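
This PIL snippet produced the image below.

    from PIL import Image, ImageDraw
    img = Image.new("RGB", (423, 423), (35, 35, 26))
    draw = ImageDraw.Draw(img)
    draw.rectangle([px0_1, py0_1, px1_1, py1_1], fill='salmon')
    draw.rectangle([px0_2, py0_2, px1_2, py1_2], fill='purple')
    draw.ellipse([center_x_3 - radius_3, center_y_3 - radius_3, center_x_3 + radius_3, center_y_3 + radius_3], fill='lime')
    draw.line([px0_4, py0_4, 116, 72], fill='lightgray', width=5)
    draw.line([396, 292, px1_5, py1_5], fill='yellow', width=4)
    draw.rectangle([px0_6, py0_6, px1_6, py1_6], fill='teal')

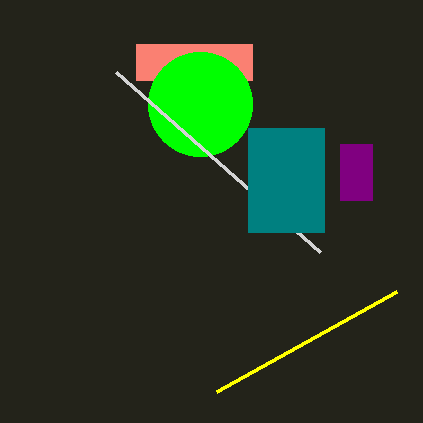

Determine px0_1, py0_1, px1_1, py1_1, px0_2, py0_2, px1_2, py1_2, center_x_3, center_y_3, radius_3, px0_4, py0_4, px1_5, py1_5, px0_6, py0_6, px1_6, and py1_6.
px0_1 = 136, py0_1 = 44, px1_1 = 252, py1_1 = 80, px0_2 = 340, py0_2 = 144, px1_2 = 372, py1_2 = 200, center_x_3 = 200, center_y_3 = 104, radius_3 = 52, px0_4 = 320, py0_4 = 252, px1_5 = 216, py1_5 = 392, px0_6 = 248, py0_6 = 128, px1_6 = 324, py1_6 = 232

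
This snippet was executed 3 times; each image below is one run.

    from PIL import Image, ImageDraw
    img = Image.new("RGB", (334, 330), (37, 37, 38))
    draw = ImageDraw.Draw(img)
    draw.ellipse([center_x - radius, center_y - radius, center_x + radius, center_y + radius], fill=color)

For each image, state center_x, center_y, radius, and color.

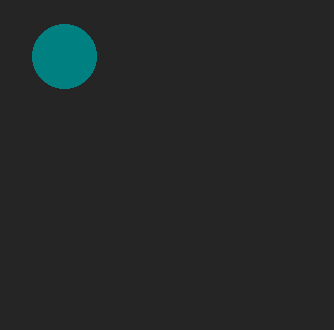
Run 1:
center_x = 64; center_y = 56; radius = 32; color = 'teal'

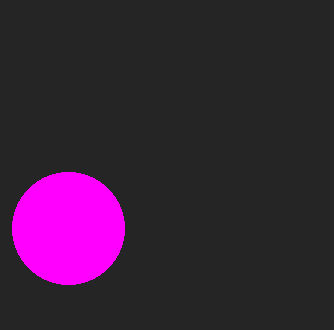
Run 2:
center_x = 68; center_y = 228; radius = 56; color = 'magenta'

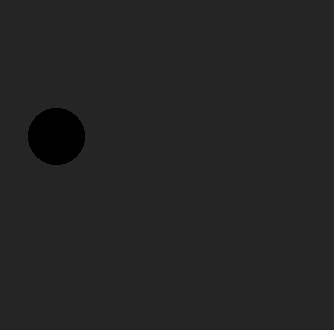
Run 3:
center_x = 56
center_y = 136
radius = 28
color = 'black'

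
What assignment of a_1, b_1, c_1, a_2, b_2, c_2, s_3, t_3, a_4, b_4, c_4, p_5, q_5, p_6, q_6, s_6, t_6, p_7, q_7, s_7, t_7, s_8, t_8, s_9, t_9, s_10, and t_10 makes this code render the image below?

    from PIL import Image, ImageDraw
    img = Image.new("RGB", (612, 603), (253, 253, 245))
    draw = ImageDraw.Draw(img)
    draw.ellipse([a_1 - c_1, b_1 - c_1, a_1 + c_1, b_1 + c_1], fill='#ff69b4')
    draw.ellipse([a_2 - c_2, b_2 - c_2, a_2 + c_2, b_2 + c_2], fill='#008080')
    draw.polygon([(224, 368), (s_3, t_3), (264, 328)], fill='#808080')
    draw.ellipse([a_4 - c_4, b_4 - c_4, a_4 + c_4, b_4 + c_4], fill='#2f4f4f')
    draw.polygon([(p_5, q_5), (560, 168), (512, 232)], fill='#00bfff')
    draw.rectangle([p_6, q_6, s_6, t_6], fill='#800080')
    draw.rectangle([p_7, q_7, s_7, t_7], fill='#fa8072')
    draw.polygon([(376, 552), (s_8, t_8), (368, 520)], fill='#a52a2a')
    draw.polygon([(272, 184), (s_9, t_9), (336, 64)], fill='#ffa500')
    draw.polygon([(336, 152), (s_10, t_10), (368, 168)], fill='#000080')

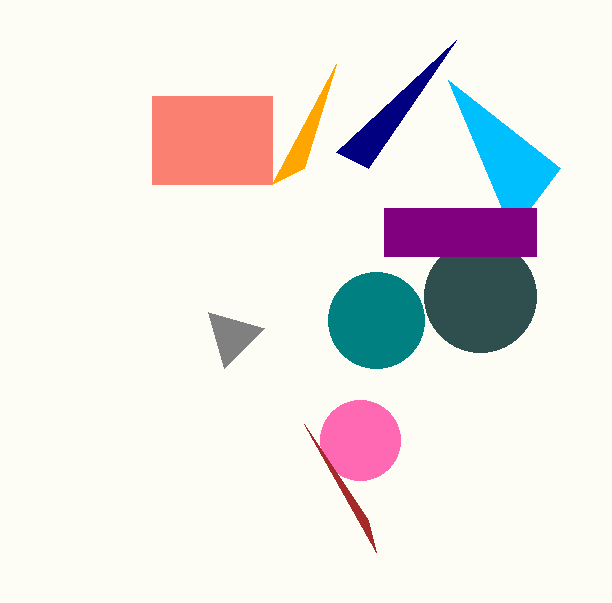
a_1 = 360; b_1 = 440; c_1 = 40; a_2 = 376; b_2 = 320; c_2 = 48; s_3 = 208; t_3 = 312; a_4 = 480; b_4 = 296; c_4 = 56; p_5 = 448; q_5 = 80; p_6 = 384; q_6 = 208; s_6 = 536; t_6 = 256; p_7 = 152; q_7 = 96; s_7 = 272; t_7 = 184; s_8 = 304; t_8 = 424; s_9 = 304; t_9 = 168; s_10 = 456; t_10 = 40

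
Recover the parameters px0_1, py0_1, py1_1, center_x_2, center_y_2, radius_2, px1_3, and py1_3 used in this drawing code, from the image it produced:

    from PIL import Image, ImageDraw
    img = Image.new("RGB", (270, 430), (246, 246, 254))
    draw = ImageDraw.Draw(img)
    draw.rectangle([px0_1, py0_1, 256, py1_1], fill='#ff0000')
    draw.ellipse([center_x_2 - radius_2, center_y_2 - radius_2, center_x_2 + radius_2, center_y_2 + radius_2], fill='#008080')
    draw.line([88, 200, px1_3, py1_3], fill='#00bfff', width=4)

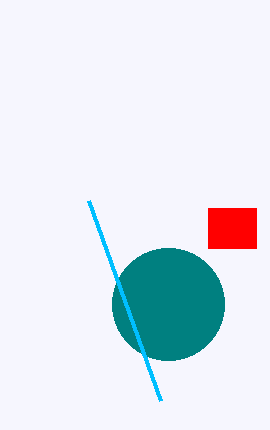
px0_1 = 208, py0_1 = 208, py1_1 = 248, center_x_2 = 168, center_y_2 = 304, radius_2 = 56, px1_3 = 160, py1_3 = 400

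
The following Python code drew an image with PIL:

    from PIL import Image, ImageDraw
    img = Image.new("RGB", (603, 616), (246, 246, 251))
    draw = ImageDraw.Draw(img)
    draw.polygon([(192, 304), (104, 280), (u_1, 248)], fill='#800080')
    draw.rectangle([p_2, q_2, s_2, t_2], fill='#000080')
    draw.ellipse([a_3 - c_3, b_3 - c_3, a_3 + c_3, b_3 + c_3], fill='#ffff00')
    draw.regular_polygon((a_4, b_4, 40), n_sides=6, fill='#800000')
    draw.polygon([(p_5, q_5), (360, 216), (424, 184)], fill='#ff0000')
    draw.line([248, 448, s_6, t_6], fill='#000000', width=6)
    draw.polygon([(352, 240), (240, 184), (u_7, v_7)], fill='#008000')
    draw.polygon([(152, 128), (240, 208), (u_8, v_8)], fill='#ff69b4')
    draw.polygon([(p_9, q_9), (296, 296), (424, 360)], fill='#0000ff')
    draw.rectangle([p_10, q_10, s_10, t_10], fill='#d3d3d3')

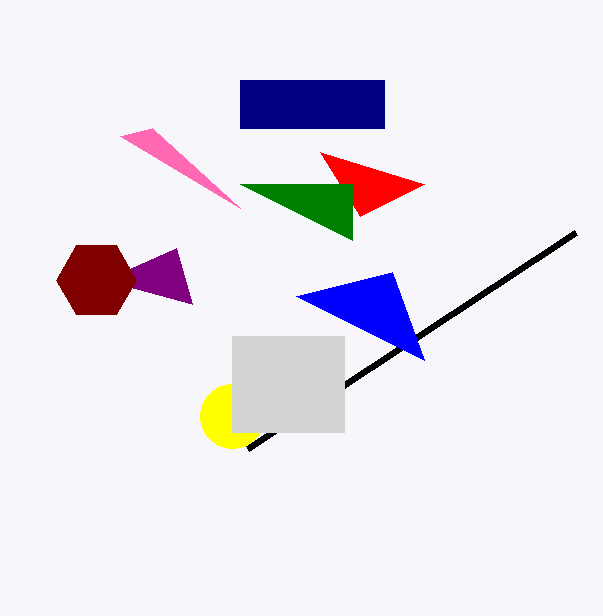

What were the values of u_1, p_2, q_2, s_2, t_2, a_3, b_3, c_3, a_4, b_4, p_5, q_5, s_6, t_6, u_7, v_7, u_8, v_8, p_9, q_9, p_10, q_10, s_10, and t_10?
u_1 = 176; p_2 = 240; q_2 = 80; s_2 = 384; t_2 = 128; a_3 = 232; b_3 = 416; c_3 = 32; a_4 = 96; b_4 = 280; p_5 = 320; q_5 = 152; s_6 = 576; t_6 = 232; u_7 = 352; v_7 = 184; u_8 = 120; v_8 = 136; p_9 = 392; q_9 = 272; p_10 = 232; q_10 = 336; s_10 = 344; t_10 = 432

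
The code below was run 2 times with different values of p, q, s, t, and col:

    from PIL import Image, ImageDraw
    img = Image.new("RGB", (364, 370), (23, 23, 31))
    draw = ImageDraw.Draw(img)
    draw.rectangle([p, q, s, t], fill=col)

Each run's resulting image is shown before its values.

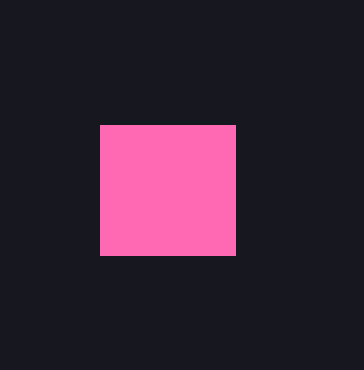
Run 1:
p = 100
q = 125
s = 235
t = 255
col = 'hotpink'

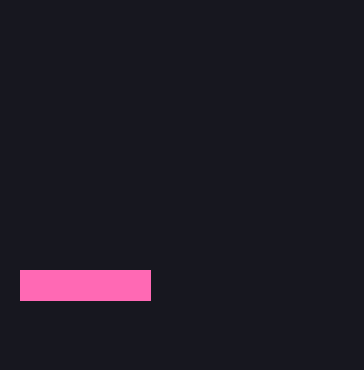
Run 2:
p = 20, q = 270, s = 150, t = 300, col = 'hotpink'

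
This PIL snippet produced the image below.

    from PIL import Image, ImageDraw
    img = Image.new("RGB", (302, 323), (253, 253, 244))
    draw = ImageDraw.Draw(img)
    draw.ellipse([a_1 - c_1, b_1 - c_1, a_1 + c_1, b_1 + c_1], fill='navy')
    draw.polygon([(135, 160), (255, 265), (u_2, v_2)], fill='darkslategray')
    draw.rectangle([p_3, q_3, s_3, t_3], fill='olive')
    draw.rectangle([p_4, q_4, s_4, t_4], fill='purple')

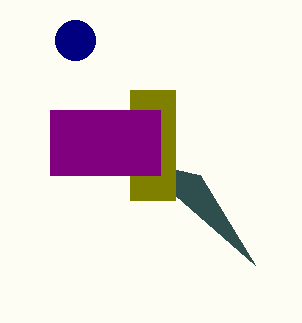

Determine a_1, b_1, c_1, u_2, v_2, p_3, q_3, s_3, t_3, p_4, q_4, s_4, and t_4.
a_1 = 75; b_1 = 40; c_1 = 20; u_2 = 200; v_2 = 175; p_3 = 130; q_3 = 90; s_3 = 175; t_3 = 200; p_4 = 50; q_4 = 110; s_4 = 160; t_4 = 175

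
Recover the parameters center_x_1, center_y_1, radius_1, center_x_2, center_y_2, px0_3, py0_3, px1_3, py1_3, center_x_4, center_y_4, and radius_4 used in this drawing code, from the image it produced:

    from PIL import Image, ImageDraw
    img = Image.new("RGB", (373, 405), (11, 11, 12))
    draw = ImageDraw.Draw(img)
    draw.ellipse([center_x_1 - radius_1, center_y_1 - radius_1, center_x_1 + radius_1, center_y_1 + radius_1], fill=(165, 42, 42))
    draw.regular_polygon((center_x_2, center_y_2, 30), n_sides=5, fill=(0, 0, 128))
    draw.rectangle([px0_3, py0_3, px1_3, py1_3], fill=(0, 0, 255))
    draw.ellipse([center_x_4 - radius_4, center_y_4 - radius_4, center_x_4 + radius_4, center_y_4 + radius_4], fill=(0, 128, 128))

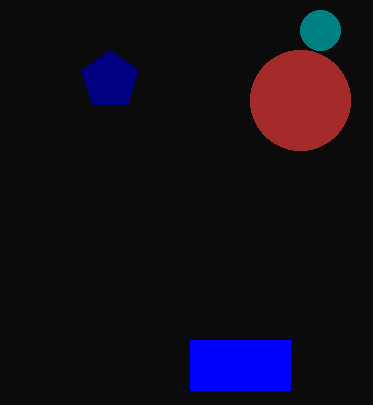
center_x_1 = 300
center_y_1 = 100
radius_1 = 50
center_x_2 = 110
center_y_2 = 80
px0_3 = 190
py0_3 = 340
px1_3 = 290
py1_3 = 390
center_x_4 = 320
center_y_4 = 30
radius_4 = 20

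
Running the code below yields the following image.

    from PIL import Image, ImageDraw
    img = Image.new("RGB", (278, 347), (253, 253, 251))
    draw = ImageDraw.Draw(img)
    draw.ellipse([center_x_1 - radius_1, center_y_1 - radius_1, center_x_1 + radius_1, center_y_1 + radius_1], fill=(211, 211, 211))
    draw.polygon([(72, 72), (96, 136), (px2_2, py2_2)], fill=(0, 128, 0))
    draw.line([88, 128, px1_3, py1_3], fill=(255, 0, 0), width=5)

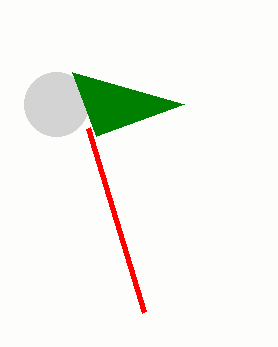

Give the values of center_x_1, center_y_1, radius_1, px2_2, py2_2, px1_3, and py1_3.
center_x_1 = 56
center_y_1 = 104
radius_1 = 32
px2_2 = 184
py2_2 = 104
px1_3 = 144
py1_3 = 312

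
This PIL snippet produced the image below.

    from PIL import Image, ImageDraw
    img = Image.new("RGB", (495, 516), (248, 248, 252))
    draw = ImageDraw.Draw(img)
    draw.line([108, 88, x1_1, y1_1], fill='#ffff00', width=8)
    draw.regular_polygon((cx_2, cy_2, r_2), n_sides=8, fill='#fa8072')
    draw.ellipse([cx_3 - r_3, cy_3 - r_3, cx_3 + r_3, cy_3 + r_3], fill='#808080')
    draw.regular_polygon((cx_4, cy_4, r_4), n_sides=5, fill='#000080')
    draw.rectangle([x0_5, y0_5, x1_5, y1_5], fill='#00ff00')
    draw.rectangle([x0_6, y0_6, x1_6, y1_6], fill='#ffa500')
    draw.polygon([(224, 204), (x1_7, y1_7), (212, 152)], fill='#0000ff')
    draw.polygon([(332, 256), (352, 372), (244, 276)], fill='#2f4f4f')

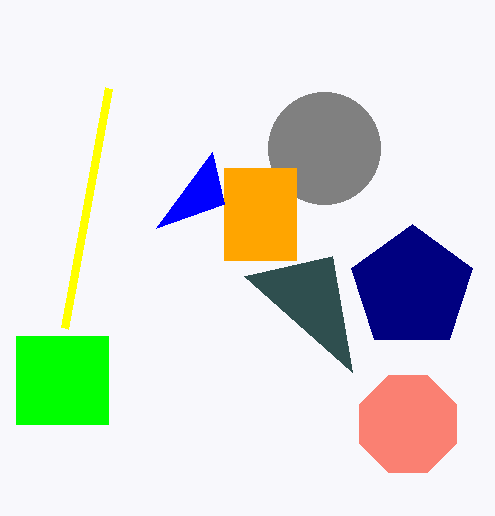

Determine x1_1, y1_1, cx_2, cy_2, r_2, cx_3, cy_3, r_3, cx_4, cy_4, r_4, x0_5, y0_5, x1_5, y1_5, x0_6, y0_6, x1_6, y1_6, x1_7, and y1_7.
x1_1 = 64, y1_1 = 328, cx_2 = 408, cy_2 = 424, r_2 = 52, cx_3 = 324, cy_3 = 148, r_3 = 56, cx_4 = 412, cy_4 = 288, r_4 = 64, x0_5 = 16, y0_5 = 336, x1_5 = 108, y1_5 = 424, x0_6 = 224, y0_6 = 168, x1_6 = 296, y1_6 = 260, x1_7 = 156, y1_7 = 228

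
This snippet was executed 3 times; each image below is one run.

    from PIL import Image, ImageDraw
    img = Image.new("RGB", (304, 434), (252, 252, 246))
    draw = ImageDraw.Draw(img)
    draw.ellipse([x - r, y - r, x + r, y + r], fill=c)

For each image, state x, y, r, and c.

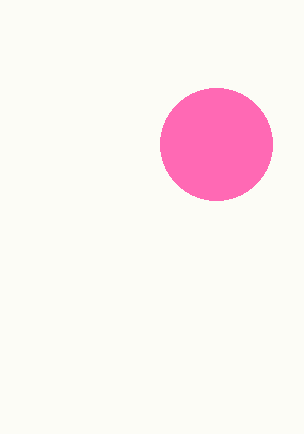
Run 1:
x = 216
y = 144
r = 56
c = 'hotpink'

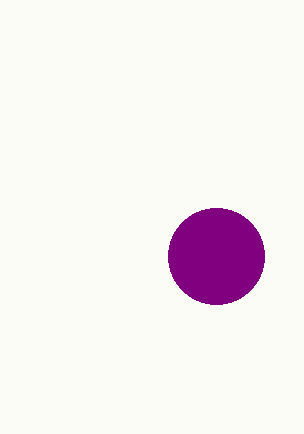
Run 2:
x = 216
y = 256
r = 48
c = 'purple'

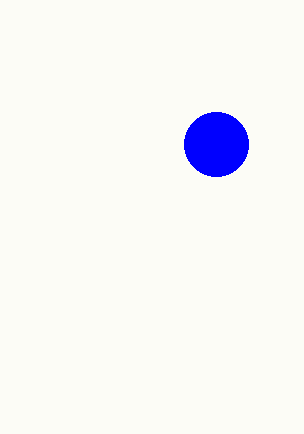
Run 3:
x = 216
y = 144
r = 32
c = 'blue'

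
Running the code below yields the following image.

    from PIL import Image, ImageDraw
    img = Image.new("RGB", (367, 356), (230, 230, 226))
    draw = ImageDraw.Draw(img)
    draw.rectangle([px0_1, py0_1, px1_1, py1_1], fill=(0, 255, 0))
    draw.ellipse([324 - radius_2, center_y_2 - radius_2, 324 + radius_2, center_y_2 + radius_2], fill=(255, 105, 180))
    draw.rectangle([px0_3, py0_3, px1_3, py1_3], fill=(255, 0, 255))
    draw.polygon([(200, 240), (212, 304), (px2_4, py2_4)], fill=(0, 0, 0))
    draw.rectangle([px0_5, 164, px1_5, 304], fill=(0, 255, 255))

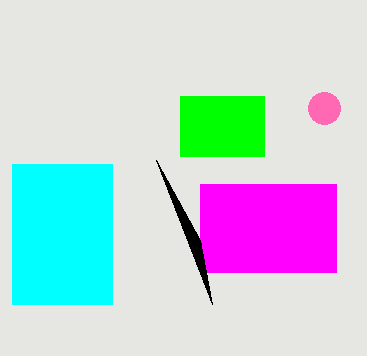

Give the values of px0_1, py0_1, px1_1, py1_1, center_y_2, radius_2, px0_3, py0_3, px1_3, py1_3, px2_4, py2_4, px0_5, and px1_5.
px0_1 = 180, py0_1 = 96, px1_1 = 264, py1_1 = 156, center_y_2 = 108, radius_2 = 16, px0_3 = 200, py0_3 = 184, px1_3 = 336, py1_3 = 272, px2_4 = 156, py2_4 = 160, px0_5 = 12, px1_5 = 112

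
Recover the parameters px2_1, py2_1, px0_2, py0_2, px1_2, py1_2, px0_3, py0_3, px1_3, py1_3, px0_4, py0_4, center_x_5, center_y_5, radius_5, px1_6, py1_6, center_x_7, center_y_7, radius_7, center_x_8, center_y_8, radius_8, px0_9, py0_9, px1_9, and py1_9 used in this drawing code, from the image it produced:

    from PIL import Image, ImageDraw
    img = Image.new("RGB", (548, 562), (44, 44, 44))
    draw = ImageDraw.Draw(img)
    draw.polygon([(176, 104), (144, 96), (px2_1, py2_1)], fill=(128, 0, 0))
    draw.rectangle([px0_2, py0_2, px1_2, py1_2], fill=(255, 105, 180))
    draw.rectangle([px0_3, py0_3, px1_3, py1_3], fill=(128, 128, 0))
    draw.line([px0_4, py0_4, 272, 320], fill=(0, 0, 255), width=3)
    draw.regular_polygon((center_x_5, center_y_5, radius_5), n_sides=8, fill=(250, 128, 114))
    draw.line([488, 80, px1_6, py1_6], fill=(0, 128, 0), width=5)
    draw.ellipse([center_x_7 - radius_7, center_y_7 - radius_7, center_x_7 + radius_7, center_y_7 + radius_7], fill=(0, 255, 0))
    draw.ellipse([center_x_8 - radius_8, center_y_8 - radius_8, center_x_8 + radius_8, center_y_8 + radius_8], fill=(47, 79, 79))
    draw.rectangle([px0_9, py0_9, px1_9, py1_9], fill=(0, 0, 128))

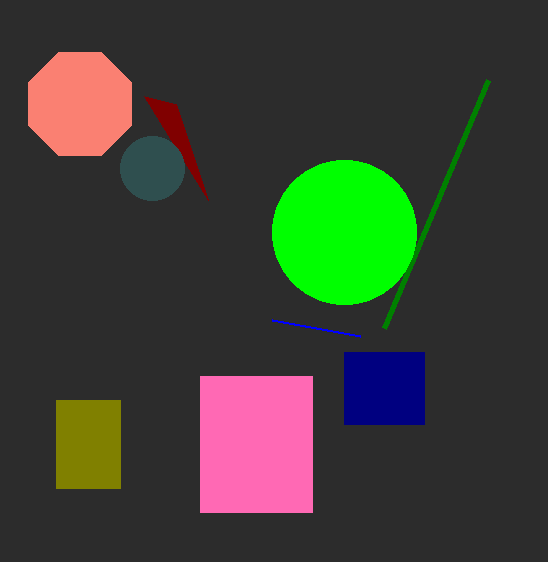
px2_1 = 208; py2_1 = 200; px0_2 = 200; py0_2 = 376; px1_2 = 312; py1_2 = 512; px0_3 = 56; py0_3 = 400; px1_3 = 120; py1_3 = 488; px0_4 = 360; py0_4 = 336; center_x_5 = 80; center_y_5 = 104; radius_5 = 56; px1_6 = 384; py1_6 = 328; center_x_7 = 344; center_y_7 = 232; radius_7 = 72; center_x_8 = 152; center_y_8 = 168; radius_8 = 32; px0_9 = 344; py0_9 = 352; px1_9 = 424; py1_9 = 424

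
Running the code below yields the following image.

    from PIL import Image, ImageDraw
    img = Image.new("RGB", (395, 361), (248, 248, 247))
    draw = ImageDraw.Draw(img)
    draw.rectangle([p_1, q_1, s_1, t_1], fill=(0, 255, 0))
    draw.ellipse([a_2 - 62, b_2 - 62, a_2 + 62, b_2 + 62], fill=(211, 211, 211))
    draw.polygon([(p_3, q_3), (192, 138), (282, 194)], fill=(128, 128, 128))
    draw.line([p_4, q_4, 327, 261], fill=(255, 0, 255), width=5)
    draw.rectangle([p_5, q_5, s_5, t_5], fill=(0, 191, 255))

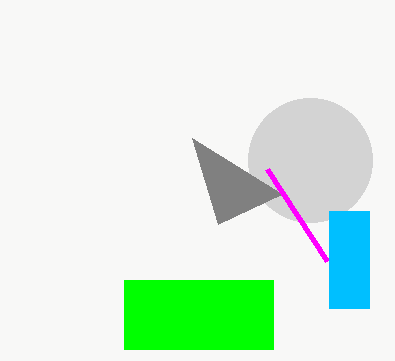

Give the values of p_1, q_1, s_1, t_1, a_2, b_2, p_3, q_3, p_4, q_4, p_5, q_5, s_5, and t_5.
p_1 = 124, q_1 = 280, s_1 = 273, t_1 = 349, a_2 = 310, b_2 = 160, p_3 = 218, q_3 = 224, p_4 = 267, q_4 = 169, p_5 = 329, q_5 = 211, s_5 = 369, t_5 = 308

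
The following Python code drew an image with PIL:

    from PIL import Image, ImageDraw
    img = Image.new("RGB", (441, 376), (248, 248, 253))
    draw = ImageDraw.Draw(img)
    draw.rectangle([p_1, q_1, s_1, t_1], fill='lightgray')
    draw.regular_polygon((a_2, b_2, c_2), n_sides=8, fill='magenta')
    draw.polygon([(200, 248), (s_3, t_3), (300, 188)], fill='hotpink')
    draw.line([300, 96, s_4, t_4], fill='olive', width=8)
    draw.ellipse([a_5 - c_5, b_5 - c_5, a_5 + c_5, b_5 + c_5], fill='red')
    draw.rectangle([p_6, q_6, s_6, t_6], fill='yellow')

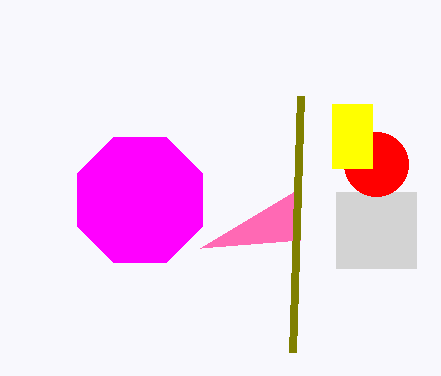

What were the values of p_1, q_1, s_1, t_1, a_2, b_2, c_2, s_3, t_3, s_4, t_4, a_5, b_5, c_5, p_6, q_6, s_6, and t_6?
p_1 = 336, q_1 = 192, s_1 = 416, t_1 = 268, a_2 = 140, b_2 = 200, c_2 = 68, s_3 = 300, t_3 = 240, s_4 = 292, t_4 = 352, a_5 = 376, b_5 = 164, c_5 = 32, p_6 = 332, q_6 = 104, s_6 = 372, t_6 = 168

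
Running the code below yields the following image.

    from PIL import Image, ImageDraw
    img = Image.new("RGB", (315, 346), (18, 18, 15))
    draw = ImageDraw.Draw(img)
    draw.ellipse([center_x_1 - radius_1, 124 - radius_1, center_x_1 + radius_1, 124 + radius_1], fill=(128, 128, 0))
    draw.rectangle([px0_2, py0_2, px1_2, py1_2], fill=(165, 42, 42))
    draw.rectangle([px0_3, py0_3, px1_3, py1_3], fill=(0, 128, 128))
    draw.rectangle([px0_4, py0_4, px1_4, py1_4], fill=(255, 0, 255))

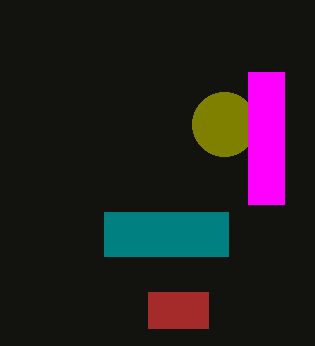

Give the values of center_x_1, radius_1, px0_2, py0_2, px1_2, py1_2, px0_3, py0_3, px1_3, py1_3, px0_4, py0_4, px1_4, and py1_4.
center_x_1 = 224; radius_1 = 32; px0_2 = 148; py0_2 = 292; px1_2 = 208; py1_2 = 328; px0_3 = 104; py0_3 = 212; px1_3 = 228; py1_3 = 256; px0_4 = 248; py0_4 = 72; px1_4 = 284; py1_4 = 204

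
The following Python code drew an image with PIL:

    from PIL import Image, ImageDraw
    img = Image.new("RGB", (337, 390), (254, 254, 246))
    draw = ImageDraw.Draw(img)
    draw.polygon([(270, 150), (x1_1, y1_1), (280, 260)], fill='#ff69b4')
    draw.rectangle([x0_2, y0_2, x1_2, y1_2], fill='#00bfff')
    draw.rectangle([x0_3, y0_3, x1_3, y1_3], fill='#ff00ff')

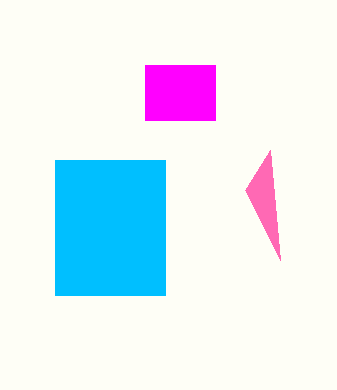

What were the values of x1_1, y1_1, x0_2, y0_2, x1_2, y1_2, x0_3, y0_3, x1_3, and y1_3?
x1_1 = 245; y1_1 = 190; x0_2 = 55; y0_2 = 160; x1_2 = 165; y1_2 = 295; x0_3 = 145; y0_3 = 65; x1_3 = 215; y1_3 = 120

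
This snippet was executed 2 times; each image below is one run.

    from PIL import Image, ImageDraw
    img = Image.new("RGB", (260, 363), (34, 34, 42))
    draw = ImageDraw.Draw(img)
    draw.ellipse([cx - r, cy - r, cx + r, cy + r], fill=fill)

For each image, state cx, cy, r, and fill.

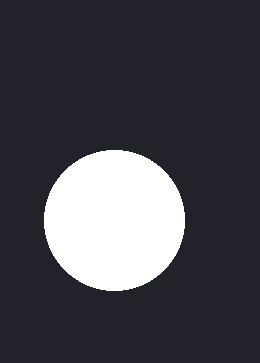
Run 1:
cx = 114, cy = 220, r = 70, fill = 'white'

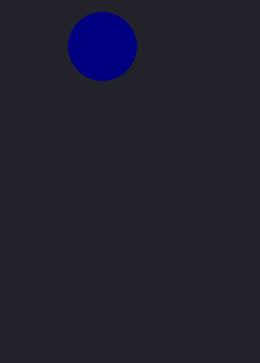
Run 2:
cx = 102; cy = 46; r = 34; fill = 'navy'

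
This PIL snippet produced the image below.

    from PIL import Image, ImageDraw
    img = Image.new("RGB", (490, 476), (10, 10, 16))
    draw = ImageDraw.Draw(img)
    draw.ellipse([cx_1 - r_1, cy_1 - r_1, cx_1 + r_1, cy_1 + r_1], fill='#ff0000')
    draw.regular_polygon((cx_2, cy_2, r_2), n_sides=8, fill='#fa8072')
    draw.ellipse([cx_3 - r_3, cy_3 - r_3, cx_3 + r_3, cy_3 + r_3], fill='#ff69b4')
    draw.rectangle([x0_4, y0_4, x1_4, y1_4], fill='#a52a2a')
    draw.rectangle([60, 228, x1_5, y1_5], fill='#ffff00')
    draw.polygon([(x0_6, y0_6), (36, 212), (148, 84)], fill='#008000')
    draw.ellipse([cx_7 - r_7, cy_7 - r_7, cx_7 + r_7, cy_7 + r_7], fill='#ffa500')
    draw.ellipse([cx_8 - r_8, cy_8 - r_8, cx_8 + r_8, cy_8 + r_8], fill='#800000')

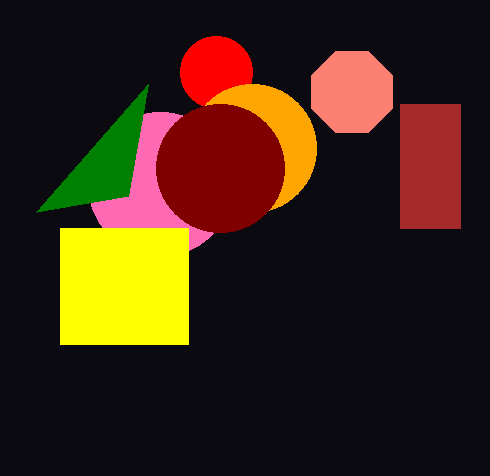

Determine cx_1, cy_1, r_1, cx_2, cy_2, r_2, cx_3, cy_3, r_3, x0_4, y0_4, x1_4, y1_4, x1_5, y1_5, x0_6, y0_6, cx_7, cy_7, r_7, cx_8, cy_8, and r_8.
cx_1 = 216, cy_1 = 72, r_1 = 36, cx_2 = 352, cy_2 = 92, r_2 = 44, cx_3 = 160, cy_3 = 184, r_3 = 72, x0_4 = 400, y0_4 = 104, x1_4 = 460, y1_4 = 228, x1_5 = 188, y1_5 = 344, x0_6 = 128, y0_6 = 196, cx_7 = 252, cy_7 = 148, r_7 = 64, cx_8 = 220, cy_8 = 168, r_8 = 64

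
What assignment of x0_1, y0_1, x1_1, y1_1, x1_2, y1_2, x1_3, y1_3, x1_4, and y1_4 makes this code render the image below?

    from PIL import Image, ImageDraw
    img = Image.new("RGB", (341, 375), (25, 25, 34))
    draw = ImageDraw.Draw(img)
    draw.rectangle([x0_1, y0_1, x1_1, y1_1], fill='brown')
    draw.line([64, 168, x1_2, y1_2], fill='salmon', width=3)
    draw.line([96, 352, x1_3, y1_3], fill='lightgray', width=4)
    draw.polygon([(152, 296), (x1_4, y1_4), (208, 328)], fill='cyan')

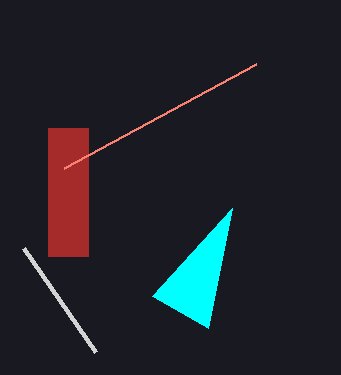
x0_1 = 48
y0_1 = 128
x1_1 = 88
y1_1 = 256
x1_2 = 256
y1_2 = 64
x1_3 = 24
y1_3 = 248
x1_4 = 232
y1_4 = 208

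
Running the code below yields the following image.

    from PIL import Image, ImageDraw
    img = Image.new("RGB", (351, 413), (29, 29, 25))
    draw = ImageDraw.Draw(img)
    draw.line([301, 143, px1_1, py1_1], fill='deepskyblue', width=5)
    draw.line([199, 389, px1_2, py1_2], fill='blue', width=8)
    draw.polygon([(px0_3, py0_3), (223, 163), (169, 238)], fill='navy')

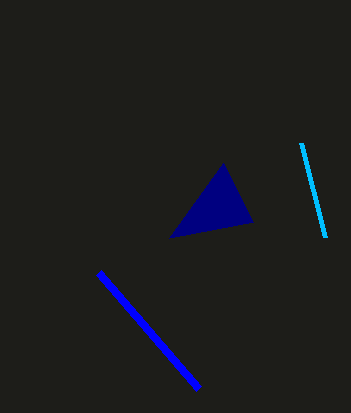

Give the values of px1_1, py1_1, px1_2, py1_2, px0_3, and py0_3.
px1_1 = 325; py1_1 = 237; px1_2 = 99; py1_2 = 273; px0_3 = 253; py0_3 = 222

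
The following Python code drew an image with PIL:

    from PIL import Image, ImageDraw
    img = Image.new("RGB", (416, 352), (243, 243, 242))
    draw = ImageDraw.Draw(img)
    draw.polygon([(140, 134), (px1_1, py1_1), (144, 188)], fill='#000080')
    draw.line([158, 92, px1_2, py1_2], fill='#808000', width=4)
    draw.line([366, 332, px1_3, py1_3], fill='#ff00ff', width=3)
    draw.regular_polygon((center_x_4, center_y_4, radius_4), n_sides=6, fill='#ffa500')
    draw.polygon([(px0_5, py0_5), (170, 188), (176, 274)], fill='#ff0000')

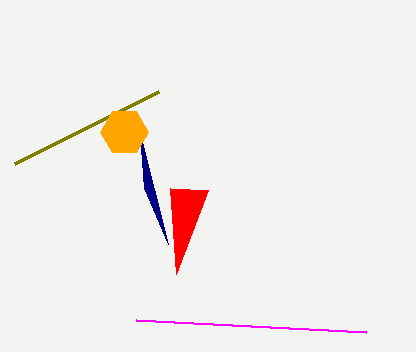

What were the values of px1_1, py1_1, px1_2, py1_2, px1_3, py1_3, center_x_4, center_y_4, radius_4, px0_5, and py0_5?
px1_1 = 168, py1_1 = 244, px1_2 = 14, py1_2 = 164, px1_3 = 136, py1_3 = 320, center_x_4 = 124, center_y_4 = 132, radius_4 = 24, px0_5 = 208, py0_5 = 190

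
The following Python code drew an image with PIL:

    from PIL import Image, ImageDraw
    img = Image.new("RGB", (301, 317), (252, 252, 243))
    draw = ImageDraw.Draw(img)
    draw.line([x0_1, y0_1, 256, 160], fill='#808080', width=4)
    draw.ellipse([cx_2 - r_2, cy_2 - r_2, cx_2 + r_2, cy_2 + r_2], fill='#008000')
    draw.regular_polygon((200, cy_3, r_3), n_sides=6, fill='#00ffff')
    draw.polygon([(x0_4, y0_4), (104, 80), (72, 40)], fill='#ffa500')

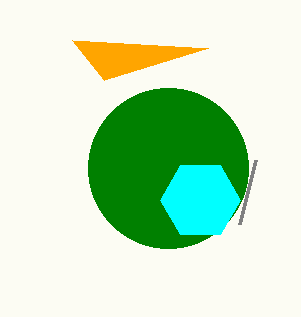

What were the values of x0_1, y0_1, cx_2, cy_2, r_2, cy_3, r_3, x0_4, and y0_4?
x0_1 = 240
y0_1 = 224
cx_2 = 168
cy_2 = 168
r_2 = 80
cy_3 = 200
r_3 = 40
x0_4 = 208
y0_4 = 48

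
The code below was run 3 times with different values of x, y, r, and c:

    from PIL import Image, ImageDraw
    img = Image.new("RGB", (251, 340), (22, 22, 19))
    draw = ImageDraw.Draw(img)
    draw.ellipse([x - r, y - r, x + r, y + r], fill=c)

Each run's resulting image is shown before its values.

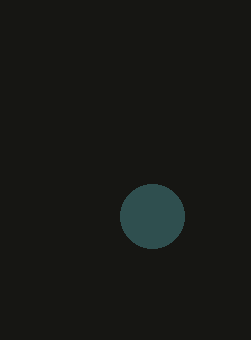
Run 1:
x = 152; y = 216; r = 32; c = 'darkslategray'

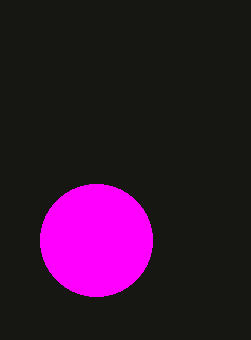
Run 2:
x = 96
y = 240
r = 56
c = 'magenta'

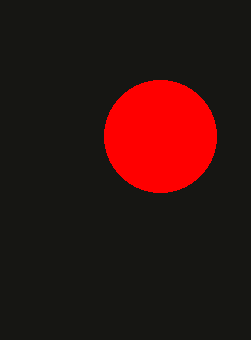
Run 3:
x = 160; y = 136; r = 56; c = 'red'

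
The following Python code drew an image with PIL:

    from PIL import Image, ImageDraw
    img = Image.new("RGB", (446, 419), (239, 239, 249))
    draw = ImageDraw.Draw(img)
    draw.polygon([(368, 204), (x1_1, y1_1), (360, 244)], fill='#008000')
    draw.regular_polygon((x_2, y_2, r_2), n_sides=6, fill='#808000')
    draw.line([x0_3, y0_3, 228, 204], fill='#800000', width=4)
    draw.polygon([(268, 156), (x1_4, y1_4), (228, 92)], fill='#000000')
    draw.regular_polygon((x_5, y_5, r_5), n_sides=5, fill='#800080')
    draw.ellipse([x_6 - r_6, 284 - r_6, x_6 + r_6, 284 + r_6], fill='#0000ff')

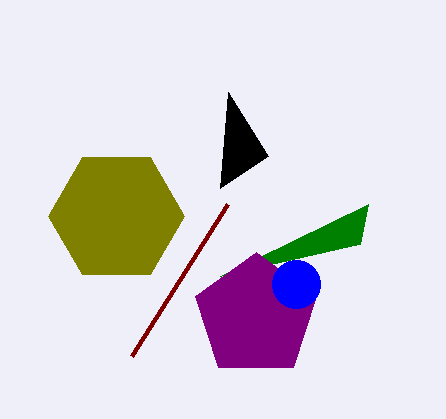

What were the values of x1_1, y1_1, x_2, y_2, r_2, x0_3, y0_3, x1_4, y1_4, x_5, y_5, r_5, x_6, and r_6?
x1_1 = 220, y1_1 = 276, x_2 = 116, y_2 = 216, r_2 = 68, x0_3 = 132, y0_3 = 356, x1_4 = 220, y1_4 = 188, x_5 = 256, y_5 = 316, r_5 = 64, x_6 = 296, r_6 = 24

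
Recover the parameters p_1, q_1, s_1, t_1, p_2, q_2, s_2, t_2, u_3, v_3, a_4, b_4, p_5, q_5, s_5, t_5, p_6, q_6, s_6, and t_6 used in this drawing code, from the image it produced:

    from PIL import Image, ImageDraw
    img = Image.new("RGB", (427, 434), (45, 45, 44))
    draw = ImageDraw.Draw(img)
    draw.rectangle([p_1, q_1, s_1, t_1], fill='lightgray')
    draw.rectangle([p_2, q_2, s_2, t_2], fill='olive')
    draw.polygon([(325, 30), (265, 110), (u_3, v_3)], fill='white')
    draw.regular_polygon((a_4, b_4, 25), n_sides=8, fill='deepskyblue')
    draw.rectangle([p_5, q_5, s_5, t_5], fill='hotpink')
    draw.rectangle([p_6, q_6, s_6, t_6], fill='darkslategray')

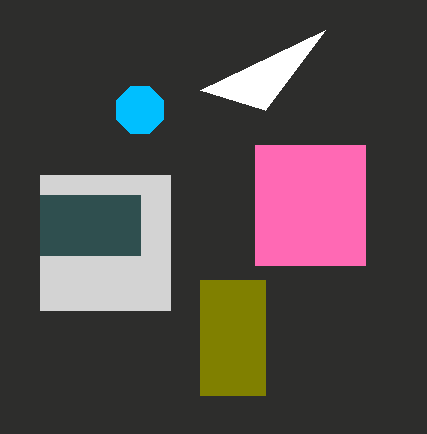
p_1 = 40; q_1 = 175; s_1 = 170; t_1 = 310; p_2 = 200; q_2 = 280; s_2 = 265; t_2 = 395; u_3 = 200; v_3 = 90; a_4 = 140; b_4 = 110; p_5 = 255; q_5 = 145; s_5 = 365; t_5 = 265; p_6 = 40; q_6 = 195; s_6 = 140; t_6 = 255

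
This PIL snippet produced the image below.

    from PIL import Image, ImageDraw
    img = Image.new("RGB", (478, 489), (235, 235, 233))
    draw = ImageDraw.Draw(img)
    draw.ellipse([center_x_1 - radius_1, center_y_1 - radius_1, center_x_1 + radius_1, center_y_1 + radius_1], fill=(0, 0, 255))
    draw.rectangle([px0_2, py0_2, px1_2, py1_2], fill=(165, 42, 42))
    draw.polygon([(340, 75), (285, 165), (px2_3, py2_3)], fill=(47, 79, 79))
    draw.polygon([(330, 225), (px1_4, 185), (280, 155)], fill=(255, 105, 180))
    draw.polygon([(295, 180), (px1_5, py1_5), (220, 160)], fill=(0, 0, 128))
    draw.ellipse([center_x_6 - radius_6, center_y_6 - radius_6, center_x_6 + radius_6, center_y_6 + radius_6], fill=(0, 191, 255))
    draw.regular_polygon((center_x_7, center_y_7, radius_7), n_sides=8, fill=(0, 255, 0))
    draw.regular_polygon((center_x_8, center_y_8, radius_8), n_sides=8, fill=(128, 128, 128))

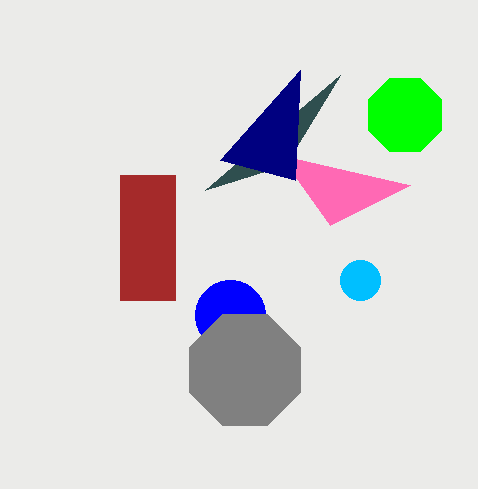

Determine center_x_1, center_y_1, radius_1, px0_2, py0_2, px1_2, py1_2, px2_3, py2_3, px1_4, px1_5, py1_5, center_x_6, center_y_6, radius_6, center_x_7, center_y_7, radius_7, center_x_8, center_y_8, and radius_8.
center_x_1 = 230, center_y_1 = 315, radius_1 = 35, px0_2 = 120, py0_2 = 175, px1_2 = 175, py1_2 = 300, px2_3 = 205, py2_3 = 190, px1_4 = 410, px1_5 = 300, py1_5 = 70, center_x_6 = 360, center_y_6 = 280, radius_6 = 20, center_x_7 = 405, center_y_7 = 115, radius_7 = 40, center_x_8 = 245, center_y_8 = 370, radius_8 = 60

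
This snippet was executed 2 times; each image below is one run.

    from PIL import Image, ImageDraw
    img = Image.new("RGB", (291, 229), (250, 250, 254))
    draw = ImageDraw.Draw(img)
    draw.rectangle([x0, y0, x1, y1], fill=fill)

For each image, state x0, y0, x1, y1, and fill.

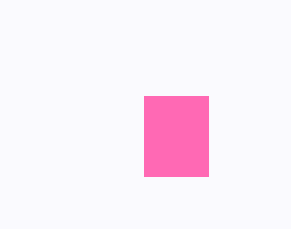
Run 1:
x0 = 144
y0 = 96
x1 = 208
y1 = 176
fill = 'hotpink'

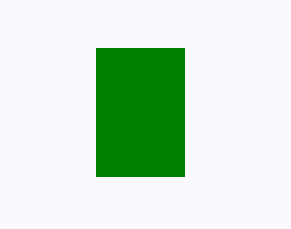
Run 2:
x0 = 96; y0 = 48; x1 = 184; y1 = 176; fill = 'green'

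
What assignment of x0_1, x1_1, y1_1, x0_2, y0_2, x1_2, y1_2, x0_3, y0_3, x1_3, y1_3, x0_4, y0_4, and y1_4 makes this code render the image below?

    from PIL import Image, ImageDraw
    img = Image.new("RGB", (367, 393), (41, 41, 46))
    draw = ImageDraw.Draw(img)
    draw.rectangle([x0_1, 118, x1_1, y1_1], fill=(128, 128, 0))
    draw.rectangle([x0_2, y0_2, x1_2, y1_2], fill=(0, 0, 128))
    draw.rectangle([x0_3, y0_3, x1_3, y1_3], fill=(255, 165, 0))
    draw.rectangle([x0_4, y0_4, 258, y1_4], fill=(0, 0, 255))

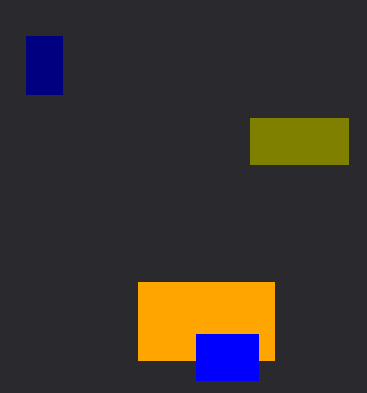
x0_1 = 250
x1_1 = 348
y1_1 = 164
x0_2 = 26
y0_2 = 36
x1_2 = 62
y1_2 = 94
x0_3 = 138
y0_3 = 282
x1_3 = 274
y1_3 = 360
x0_4 = 196
y0_4 = 334
y1_4 = 380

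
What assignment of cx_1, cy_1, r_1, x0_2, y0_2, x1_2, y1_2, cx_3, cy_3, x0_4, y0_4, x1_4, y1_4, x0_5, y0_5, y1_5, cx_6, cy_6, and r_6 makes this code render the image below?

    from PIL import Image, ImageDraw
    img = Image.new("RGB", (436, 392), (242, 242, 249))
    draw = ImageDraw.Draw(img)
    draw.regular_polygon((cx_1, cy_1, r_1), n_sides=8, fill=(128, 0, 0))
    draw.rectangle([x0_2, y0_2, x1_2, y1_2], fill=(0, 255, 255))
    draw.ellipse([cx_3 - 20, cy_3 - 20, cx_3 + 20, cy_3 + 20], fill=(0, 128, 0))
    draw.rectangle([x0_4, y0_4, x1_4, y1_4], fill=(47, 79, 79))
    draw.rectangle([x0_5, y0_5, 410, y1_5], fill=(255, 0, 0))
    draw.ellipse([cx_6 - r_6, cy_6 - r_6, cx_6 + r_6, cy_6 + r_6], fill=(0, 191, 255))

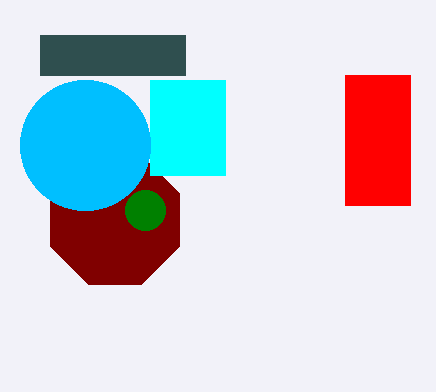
cx_1 = 115; cy_1 = 220; r_1 = 70; x0_2 = 150; y0_2 = 80; x1_2 = 225; y1_2 = 175; cx_3 = 145; cy_3 = 210; x0_4 = 40; y0_4 = 35; x1_4 = 185; y1_4 = 75; x0_5 = 345; y0_5 = 75; y1_5 = 205; cx_6 = 85; cy_6 = 145; r_6 = 65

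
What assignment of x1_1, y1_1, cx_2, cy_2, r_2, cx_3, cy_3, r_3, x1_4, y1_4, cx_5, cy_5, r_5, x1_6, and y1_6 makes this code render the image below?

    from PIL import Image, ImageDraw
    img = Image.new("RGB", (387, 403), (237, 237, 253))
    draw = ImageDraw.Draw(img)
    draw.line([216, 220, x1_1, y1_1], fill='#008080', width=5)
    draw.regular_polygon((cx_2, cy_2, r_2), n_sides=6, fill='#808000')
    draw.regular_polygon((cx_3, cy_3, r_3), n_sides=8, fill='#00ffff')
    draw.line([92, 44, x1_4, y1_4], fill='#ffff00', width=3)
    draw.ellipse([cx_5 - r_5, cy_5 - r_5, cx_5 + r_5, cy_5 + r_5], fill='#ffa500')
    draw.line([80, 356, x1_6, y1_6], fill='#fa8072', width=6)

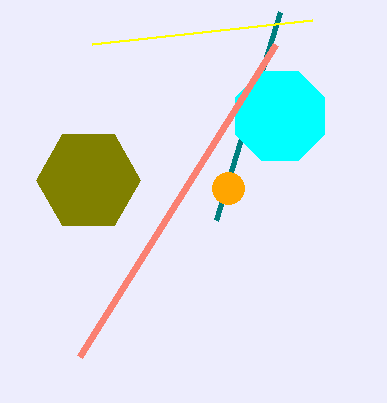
x1_1 = 280
y1_1 = 12
cx_2 = 88
cy_2 = 180
r_2 = 52
cx_3 = 280
cy_3 = 116
r_3 = 48
x1_4 = 312
y1_4 = 20
cx_5 = 228
cy_5 = 188
r_5 = 16
x1_6 = 276
y1_6 = 44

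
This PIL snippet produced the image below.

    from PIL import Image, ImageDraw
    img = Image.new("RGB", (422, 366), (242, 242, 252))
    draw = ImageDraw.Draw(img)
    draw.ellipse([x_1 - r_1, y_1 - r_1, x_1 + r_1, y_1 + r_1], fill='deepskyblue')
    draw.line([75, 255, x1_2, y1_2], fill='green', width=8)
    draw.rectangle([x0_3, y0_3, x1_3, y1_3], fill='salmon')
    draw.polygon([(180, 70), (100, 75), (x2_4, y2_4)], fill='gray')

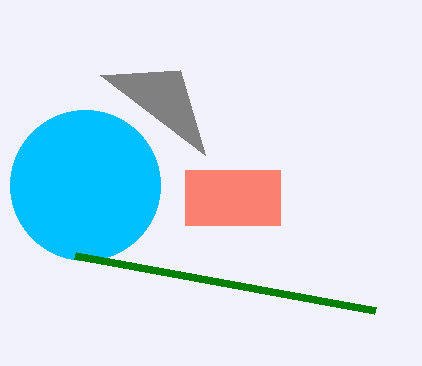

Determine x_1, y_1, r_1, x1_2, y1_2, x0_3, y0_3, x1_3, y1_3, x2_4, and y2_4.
x_1 = 85; y_1 = 185; r_1 = 75; x1_2 = 375; y1_2 = 310; x0_3 = 185; y0_3 = 170; x1_3 = 280; y1_3 = 225; x2_4 = 205; y2_4 = 155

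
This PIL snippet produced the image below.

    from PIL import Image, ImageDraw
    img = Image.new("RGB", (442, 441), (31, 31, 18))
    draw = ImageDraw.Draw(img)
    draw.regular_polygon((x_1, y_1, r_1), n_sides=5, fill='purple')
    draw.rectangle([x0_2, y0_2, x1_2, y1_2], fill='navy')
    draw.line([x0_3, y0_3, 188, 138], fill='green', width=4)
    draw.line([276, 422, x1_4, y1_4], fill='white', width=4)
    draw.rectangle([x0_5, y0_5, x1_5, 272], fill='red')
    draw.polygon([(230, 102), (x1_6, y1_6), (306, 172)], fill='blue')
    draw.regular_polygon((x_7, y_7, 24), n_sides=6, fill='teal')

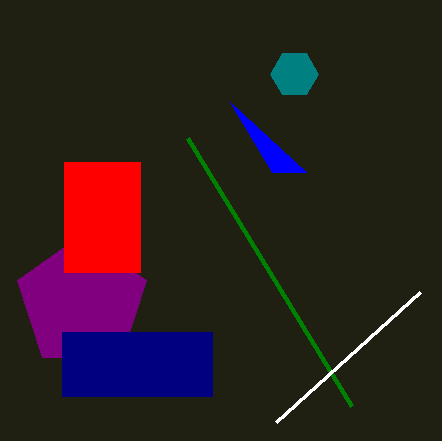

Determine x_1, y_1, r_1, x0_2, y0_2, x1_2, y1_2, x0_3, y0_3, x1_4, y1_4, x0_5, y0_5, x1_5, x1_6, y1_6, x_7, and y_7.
x_1 = 82; y_1 = 302; r_1 = 68; x0_2 = 62; y0_2 = 332; x1_2 = 212; y1_2 = 396; x0_3 = 352; y0_3 = 406; x1_4 = 420; y1_4 = 292; x0_5 = 64; y0_5 = 162; x1_5 = 140; x1_6 = 272; y1_6 = 172; x_7 = 294; y_7 = 74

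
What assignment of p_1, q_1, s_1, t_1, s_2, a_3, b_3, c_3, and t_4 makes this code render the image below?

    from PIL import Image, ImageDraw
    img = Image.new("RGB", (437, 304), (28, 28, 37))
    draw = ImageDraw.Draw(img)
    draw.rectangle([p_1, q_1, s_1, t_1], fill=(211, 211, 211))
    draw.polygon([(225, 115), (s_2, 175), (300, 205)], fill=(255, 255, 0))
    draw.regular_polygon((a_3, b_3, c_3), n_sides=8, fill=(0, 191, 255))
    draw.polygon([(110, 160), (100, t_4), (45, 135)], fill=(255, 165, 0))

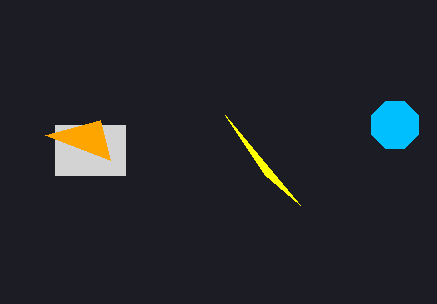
p_1 = 55, q_1 = 125, s_1 = 125, t_1 = 175, s_2 = 265, a_3 = 395, b_3 = 125, c_3 = 25, t_4 = 120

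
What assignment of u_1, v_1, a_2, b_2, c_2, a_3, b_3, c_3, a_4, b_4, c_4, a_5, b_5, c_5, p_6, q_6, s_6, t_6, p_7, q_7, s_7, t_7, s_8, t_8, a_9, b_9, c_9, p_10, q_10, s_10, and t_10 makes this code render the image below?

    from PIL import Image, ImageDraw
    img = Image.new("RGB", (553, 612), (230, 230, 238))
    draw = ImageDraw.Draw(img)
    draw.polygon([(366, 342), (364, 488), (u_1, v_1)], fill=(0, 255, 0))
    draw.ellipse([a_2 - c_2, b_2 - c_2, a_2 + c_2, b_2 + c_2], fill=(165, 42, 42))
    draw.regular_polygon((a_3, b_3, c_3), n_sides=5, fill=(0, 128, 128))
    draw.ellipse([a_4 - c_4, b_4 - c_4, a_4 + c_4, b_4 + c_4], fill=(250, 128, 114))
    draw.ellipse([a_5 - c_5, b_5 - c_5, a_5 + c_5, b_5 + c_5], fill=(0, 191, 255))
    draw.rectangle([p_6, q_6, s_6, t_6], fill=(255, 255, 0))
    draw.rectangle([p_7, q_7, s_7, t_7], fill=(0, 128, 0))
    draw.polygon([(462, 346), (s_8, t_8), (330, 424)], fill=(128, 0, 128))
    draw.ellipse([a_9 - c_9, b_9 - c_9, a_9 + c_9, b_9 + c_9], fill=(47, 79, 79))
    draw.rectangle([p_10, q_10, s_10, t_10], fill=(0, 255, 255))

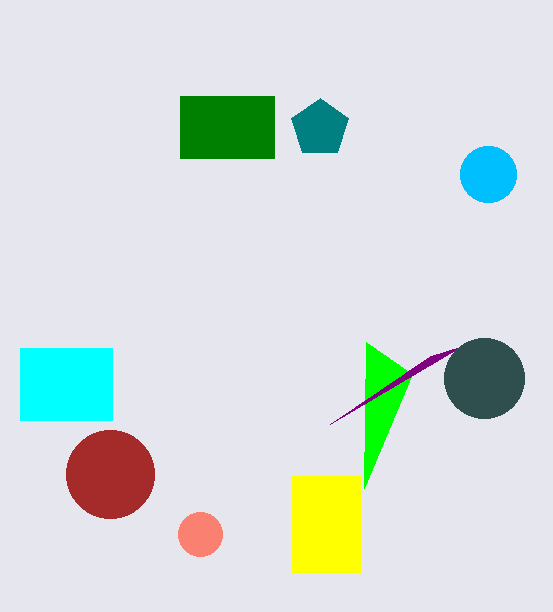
u_1 = 412; v_1 = 374; a_2 = 110; b_2 = 474; c_2 = 44; a_3 = 320; b_3 = 128; c_3 = 30; a_4 = 200; b_4 = 534; c_4 = 22; a_5 = 488; b_5 = 174; c_5 = 28; p_6 = 292; q_6 = 476; s_6 = 360; t_6 = 572; p_7 = 180; q_7 = 96; s_7 = 274; t_7 = 158; s_8 = 430; t_8 = 356; a_9 = 484; b_9 = 378; c_9 = 40; p_10 = 20; q_10 = 348; s_10 = 112; t_10 = 420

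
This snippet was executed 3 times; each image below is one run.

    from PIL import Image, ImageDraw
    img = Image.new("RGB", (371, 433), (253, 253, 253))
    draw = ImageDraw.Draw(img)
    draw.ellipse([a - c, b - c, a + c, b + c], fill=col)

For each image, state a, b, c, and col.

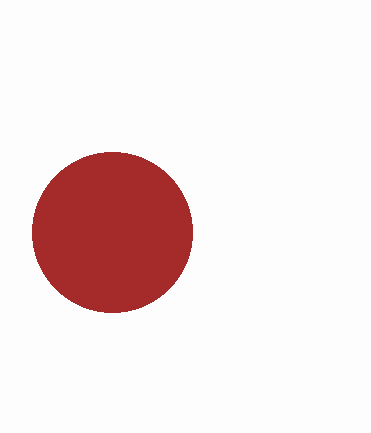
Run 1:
a = 112
b = 232
c = 80
col = 'brown'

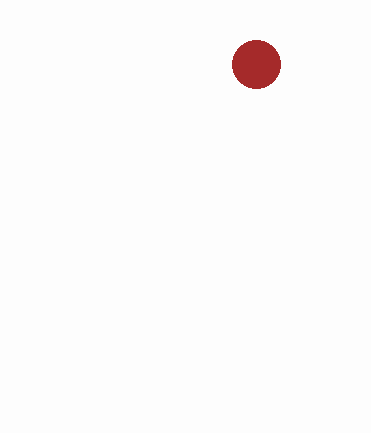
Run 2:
a = 256; b = 64; c = 24; col = 'brown'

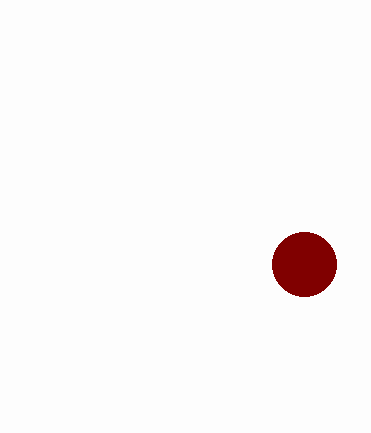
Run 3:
a = 304
b = 264
c = 32
col = 'maroon'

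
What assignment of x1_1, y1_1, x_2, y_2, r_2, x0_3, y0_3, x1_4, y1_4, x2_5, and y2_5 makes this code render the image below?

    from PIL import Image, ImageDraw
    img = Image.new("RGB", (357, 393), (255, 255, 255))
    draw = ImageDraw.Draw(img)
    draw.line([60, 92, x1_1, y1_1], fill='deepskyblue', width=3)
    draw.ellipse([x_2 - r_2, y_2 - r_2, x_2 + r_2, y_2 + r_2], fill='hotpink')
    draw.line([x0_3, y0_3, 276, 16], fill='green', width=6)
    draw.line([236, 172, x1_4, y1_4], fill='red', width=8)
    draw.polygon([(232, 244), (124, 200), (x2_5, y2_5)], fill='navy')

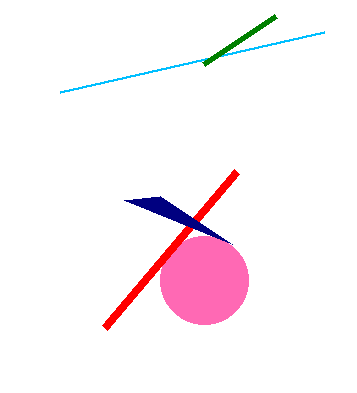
x1_1 = 324; y1_1 = 32; x_2 = 204; y_2 = 280; r_2 = 44; x0_3 = 204; y0_3 = 64; x1_4 = 104; y1_4 = 328; x2_5 = 160; y2_5 = 196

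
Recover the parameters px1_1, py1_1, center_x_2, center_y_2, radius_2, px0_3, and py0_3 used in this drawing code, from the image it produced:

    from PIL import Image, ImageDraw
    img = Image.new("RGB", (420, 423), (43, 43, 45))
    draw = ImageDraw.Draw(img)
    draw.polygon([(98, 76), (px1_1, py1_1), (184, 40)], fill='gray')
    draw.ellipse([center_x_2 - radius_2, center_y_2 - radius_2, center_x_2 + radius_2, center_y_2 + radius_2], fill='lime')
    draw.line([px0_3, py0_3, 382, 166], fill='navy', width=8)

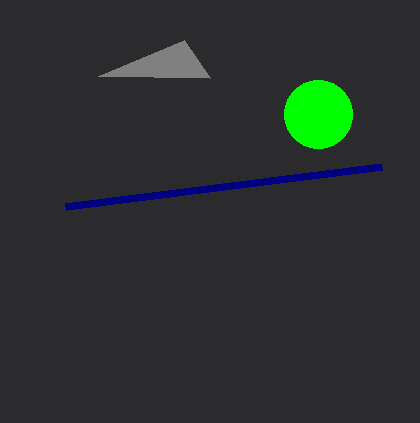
px1_1 = 210, py1_1 = 78, center_x_2 = 318, center_y_2 = 114, radius_2 = 34, px0_3 = 66, py0_3 = 206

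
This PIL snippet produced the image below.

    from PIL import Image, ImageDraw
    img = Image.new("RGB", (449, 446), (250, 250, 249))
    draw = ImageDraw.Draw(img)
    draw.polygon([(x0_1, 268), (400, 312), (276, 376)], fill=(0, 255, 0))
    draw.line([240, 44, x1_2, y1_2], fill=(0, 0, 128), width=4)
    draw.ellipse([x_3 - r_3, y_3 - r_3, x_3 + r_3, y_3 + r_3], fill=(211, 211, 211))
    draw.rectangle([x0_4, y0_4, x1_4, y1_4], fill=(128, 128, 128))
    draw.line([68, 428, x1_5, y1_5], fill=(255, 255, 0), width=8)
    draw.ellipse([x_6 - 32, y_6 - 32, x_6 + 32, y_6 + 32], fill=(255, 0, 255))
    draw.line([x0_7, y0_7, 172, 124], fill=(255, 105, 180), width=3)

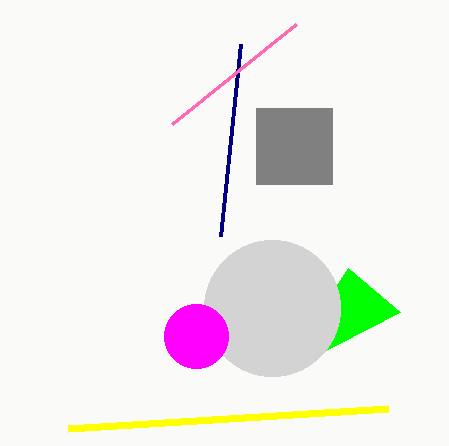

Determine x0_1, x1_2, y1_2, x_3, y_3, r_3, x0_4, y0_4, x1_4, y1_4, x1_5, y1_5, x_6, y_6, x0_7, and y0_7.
x0_1 = 348
x1_2 = 220
y1_2 = 236
x_3 = 272
y_3 = 308
r_3 = 68
x0_4 = 256
y0_4 = 108
x1_4 = 332
y1_4 = 184
x1_5 = 388
y1_5 = 408
x_6 = 196
y_6 = 336
x0_7 = 296
y0_7 = 24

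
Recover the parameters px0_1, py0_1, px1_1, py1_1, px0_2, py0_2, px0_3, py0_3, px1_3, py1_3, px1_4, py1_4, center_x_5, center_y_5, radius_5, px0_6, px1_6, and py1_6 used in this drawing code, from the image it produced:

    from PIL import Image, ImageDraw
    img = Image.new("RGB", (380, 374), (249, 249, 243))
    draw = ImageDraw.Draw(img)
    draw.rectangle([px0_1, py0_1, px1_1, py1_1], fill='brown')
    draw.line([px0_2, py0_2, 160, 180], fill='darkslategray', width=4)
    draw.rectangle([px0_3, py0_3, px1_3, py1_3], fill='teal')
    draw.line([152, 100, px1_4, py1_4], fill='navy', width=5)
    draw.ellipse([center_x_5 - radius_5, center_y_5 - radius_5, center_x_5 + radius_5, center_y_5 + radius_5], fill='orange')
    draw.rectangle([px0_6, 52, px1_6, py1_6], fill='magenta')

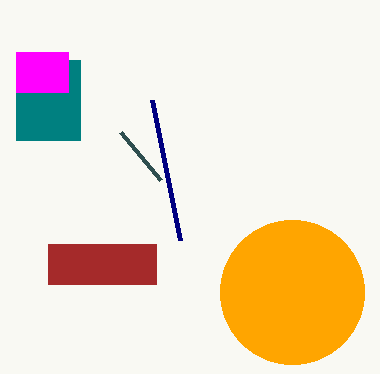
px0_1 = 48, py0_1 = 244, px1_1 = 156, py1_1 = 284, px0_2 = 120, py0_2 = 132, px0_3 = 16, py0_3 = 60, px1_3 = 80, py1_3 = 140, px1_4 = 180, py1_4 = 240, center_x_5 = 292, center_y_5 = 292, radius_5 = 72, px0_6 = 16, px1_6 = 68, py1_6 = 92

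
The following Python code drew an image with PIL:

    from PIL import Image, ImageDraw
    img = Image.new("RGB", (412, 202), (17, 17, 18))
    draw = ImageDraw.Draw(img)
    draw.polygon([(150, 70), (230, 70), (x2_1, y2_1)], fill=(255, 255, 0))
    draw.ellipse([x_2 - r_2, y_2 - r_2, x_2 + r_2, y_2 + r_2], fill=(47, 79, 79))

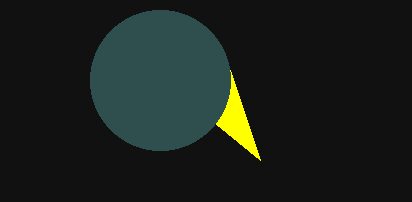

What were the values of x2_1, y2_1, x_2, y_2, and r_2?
x2_1 = 260, y2_1 = 160, x_2 = 160, y_2 = 80, r_2 = 70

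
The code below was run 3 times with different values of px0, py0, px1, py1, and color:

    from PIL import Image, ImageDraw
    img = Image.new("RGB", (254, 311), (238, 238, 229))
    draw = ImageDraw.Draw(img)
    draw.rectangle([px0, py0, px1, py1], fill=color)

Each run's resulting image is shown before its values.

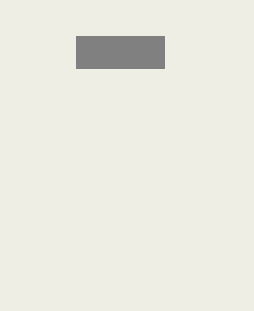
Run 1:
px0 = 76, py0 = 36, px1 = 164, py1 = 68, color = 'gray'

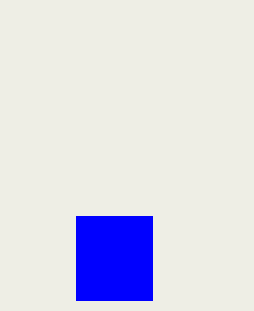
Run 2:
px0 = 76; py0 = 216; px1 = 152; py1 = 300; color = 'blue'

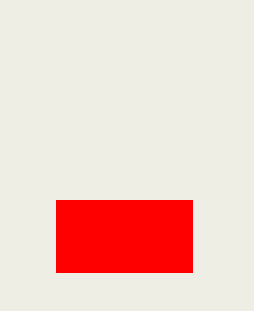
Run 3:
px0 = 56; py0 = 200; px1 = 192; py1 = 272; color = 'red'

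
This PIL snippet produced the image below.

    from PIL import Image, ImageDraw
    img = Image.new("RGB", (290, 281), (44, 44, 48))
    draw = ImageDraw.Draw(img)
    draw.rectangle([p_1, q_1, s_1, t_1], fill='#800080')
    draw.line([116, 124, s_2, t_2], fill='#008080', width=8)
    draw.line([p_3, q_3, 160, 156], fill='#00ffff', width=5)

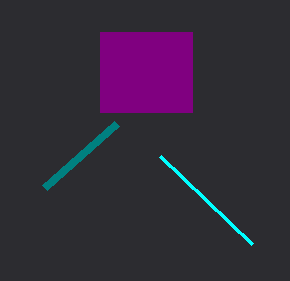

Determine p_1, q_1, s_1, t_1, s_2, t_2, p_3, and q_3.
p_1 = 100; q_1 = 32; s_1 = 192; t_1 = 112; s_2 = 44; t_2 = 188; p_3 = 252; q_3 = 244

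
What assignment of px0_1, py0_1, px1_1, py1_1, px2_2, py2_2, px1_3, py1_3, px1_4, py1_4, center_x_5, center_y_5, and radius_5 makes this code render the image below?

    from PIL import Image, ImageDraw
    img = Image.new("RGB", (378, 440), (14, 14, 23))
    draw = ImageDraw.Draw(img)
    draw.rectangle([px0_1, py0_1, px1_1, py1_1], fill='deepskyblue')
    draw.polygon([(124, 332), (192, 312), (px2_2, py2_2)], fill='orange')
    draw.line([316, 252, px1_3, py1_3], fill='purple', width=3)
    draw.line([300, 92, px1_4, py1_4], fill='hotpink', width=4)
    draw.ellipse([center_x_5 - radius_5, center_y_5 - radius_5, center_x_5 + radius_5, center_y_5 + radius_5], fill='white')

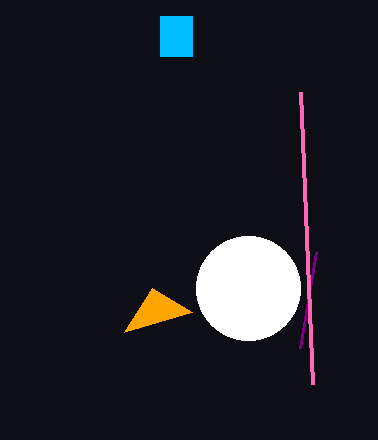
px0_1 = 160
py0_1 = 16
px1_1 = 192
py1_1 = 56
px2_2 = 152
py2_2 = 288
px1_3 = 300
py1_3 = 348
px1_4 = 312
py1_4 = 384
center_x_5 = 248
center_y_5 = 288
radius_5 = 52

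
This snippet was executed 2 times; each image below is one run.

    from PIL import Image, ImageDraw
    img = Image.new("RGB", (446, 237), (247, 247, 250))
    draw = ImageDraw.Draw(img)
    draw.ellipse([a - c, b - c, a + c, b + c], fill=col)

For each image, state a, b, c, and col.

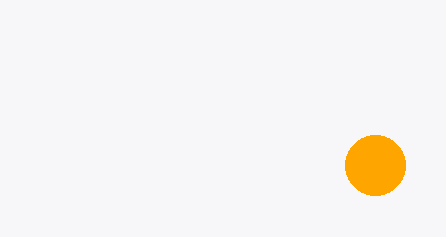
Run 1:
a = 375; b = 165; c = 30; col = 'orange'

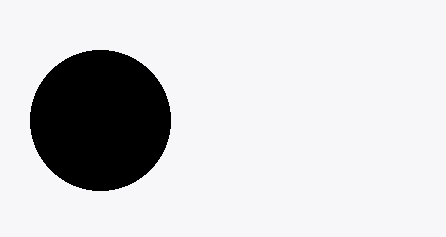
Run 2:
a = 100
b = 120
c = 70
col = 'black'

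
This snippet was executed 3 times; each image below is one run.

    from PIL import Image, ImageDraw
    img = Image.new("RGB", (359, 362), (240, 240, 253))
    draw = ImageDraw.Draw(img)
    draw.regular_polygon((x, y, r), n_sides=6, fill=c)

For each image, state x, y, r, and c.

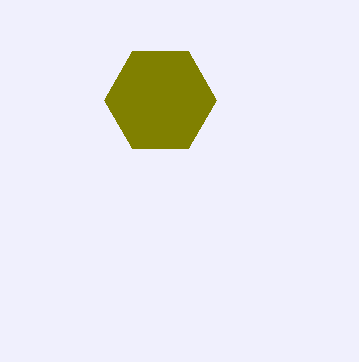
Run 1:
x = 160
y = 100
r = 56
c = 'olive'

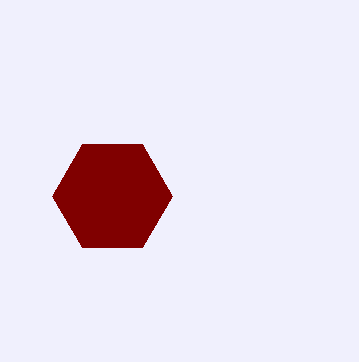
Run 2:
x = 112; y = 196; r = 60; c = 'maroon'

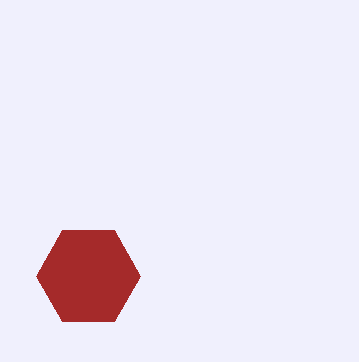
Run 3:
x = 88, y = 276, r = 52, c = 'brown'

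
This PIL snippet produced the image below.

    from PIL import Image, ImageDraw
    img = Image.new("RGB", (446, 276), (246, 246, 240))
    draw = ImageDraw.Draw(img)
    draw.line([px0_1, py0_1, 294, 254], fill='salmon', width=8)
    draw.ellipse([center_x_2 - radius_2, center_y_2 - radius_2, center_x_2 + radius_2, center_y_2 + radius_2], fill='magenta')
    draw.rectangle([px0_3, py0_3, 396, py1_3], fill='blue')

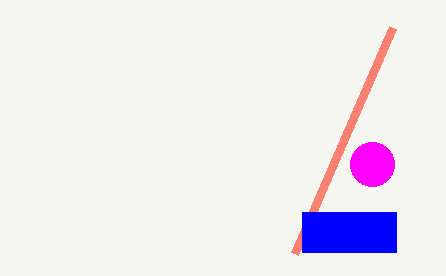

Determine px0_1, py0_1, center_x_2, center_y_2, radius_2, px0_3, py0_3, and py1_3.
px0_1 = 392
py0_1 = 28
center_x_2 = 372
center_y_2 = 164
radius_2 = 22
px0_3 = 302
py0_3 = 212
py1_3 = 252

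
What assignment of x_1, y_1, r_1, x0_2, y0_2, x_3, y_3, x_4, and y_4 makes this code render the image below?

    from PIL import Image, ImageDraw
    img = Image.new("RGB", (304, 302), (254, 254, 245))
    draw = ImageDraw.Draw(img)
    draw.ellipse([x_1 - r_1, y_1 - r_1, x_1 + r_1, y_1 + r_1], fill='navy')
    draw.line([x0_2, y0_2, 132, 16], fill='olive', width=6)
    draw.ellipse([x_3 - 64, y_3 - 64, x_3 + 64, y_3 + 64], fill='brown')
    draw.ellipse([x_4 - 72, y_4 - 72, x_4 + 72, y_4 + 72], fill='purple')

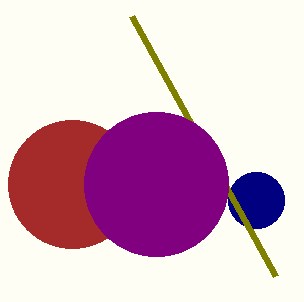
x_1 = 256
y_1 = 200
r_1 = 28
x0_2 = 276
y0_2 = 276
x_3 = 72
y_3 = 184
x_4 = 156
y_4 = 184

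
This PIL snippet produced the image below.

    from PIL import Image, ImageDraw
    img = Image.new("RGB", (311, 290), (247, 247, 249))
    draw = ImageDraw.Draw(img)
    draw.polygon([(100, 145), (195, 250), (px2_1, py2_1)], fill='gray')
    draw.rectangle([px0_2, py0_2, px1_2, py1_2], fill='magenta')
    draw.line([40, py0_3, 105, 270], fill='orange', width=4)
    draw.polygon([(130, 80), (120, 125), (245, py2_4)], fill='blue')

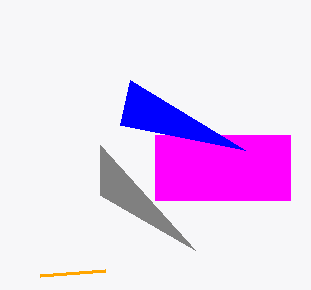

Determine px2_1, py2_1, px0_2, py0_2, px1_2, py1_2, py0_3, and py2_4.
px2_1 = 100, py2_1 = 195, px0_2 = 155, py0_2 = 135, px1_2 = 290, py1_2 = 200, py0_3 = 275, py2_4 = 150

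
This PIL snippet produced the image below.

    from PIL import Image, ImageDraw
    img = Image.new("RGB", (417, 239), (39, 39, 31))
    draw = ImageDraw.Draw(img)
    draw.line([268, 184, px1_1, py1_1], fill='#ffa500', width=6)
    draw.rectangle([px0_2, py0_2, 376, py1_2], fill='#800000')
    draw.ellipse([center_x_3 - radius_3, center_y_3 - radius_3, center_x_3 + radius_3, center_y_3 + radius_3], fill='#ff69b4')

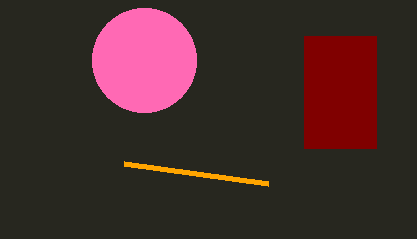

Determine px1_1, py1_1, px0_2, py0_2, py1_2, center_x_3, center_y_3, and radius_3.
px1_1 = 124; py1_1 = 164; px0_2 = 304; py0_2 = 36; py1_2 = 148; center_x_3 = 144; center_y_3 = 60; radius_3 = 52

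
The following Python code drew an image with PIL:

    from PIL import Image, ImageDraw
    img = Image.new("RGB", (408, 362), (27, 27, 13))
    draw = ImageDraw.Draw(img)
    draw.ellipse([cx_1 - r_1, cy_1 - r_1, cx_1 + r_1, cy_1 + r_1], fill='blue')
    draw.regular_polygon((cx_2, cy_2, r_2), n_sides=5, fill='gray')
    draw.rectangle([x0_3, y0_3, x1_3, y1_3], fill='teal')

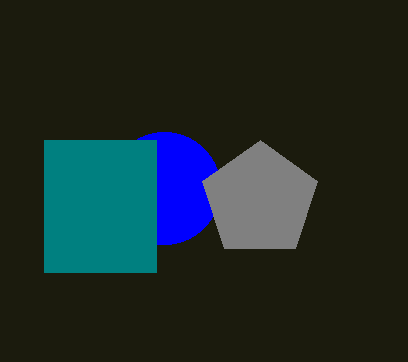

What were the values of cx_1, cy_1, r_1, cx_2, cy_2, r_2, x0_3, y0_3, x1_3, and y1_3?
cx_1 = 164, cy_1 = 188, r_1 = 56, cx_2 = 260, cy_2 = 200, r_2 = 60, x0_3 = 44, y0_3 = 140, x1_3 = 156, y1_3 = 272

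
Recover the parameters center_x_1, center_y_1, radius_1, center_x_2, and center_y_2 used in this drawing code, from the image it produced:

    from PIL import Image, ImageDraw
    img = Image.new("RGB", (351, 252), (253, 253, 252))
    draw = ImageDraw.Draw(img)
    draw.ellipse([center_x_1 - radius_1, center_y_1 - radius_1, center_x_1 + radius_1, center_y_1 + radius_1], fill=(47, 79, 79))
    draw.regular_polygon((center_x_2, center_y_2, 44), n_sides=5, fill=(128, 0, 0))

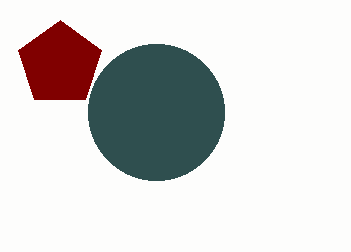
center_x_1 = 156
center_y_1 = 112
radius_1 = 68
center_x_2 = 60
center_y_2 = 64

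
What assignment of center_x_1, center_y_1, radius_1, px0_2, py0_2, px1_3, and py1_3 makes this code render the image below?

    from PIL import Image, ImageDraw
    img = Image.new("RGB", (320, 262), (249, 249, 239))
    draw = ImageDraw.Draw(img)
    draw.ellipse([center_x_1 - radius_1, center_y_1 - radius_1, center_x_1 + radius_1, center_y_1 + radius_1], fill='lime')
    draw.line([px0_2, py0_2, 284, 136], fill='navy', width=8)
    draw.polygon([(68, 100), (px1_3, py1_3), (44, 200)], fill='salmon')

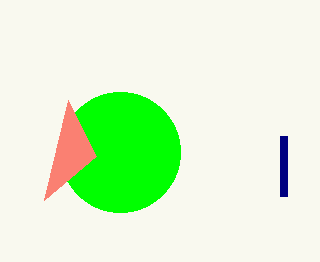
center_x_1 = 120, center_y_1 = 152, radius_1 = 60, px0_2 = 284, py0_2 = 196, px1_3 = 96, py1_3 = 156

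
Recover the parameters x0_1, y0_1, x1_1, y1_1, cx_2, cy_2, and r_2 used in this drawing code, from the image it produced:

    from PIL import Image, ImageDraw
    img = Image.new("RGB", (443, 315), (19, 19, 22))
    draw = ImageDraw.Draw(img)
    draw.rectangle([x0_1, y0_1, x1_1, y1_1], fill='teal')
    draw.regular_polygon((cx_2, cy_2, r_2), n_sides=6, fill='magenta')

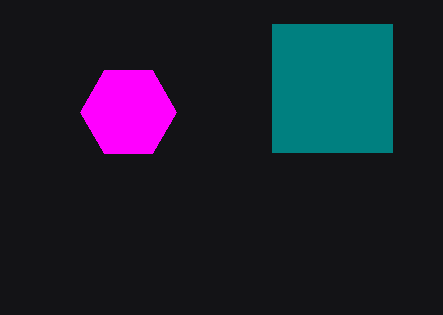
x0_1 = 272, y0_1 = 24, x1_1 = 392, y1_1 = 152, cx_2 = 128, cy_2 = 112, r_2 = 48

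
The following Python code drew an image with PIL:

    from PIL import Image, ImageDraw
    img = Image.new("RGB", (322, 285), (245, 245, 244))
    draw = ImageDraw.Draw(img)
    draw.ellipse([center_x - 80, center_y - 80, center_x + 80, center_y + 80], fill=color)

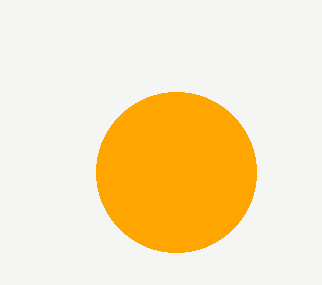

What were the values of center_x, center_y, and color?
center_x = 176; center_y = 172; color = 'orange'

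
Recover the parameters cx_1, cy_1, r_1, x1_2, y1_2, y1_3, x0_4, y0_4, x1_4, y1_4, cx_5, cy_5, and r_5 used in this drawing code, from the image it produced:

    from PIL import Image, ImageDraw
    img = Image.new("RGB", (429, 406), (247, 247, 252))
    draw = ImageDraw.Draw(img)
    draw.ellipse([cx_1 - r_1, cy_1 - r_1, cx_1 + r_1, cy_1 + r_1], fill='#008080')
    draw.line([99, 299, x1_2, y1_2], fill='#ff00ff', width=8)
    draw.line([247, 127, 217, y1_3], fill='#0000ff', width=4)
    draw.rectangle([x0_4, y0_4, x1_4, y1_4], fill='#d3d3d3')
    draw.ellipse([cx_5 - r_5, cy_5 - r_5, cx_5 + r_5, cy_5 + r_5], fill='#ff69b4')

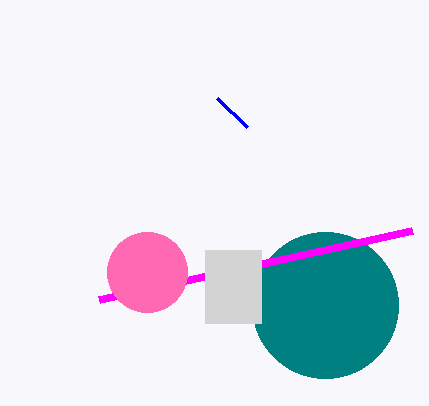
cx_1 = 325
cy_1 = 305
r_1 = 73
x1_2 = 412
y1_2 = 230
y1_3 = 98
x0_4 = 205
y0_4 = 250
x1_4 = 261
y1_4 = 323
cx_5 = 147
cy_5 = 272
r_5 = 40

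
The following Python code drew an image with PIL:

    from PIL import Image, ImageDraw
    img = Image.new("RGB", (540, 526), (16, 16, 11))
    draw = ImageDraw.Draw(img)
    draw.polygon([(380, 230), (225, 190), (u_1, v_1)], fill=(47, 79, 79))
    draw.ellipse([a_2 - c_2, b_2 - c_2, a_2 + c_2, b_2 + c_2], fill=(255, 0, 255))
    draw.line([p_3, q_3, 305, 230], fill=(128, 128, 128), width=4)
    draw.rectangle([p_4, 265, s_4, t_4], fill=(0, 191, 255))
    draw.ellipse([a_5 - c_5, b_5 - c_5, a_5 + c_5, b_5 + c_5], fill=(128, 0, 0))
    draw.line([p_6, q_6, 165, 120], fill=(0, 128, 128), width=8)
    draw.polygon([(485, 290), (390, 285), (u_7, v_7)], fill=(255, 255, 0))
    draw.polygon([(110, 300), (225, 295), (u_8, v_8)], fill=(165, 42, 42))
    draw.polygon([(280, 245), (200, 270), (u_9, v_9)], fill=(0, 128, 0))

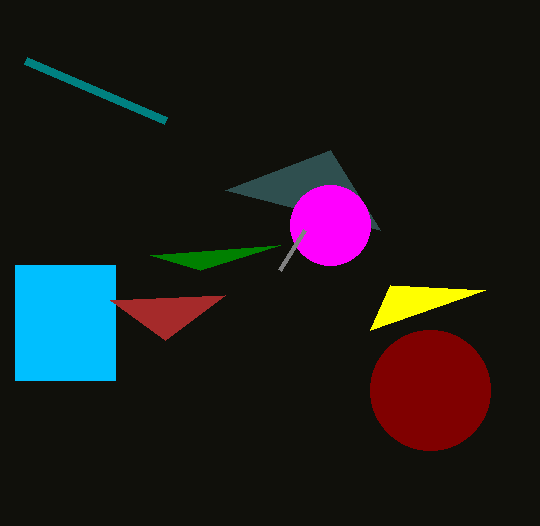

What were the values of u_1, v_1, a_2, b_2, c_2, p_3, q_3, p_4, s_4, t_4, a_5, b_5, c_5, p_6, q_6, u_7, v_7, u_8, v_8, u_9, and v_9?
u_1 = 330, v_1 = 150, a_2 = 330, b_2 = 225, c_2 = 40, p_3 = 280, q_3 = 270, p_4 = 15, s_4 = 115, t_4 = 380, a_5 = 430, b_5 = 390, c_5 = 60, p_6 = 25, q_6 = 60, u_7 = 370, v_7 = 330, u_8 = 165, v_8 = 340, u_9 = 150, v_9 = 255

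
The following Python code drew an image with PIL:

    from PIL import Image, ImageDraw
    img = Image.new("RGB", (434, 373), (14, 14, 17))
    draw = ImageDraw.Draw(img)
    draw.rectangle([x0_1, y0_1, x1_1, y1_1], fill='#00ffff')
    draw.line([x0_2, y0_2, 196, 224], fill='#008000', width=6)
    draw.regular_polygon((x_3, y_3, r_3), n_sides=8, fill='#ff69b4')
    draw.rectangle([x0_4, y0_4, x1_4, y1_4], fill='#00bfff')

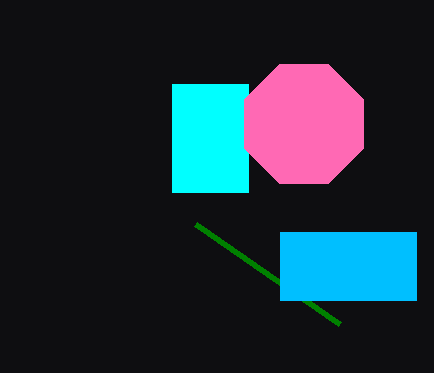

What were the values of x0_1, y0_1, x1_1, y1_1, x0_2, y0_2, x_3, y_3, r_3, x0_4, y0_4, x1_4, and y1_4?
x0_1 = 172, y0_1 = 84, x1_1 = 248, y1_1 = 192, x0_2 = 340, y0_2 = 324, x_3 = 304, y_3 = 124, r_3 = 64, x0_4 = 280, y0_4 = 232, x1_4 = 416, y1_4 = 300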